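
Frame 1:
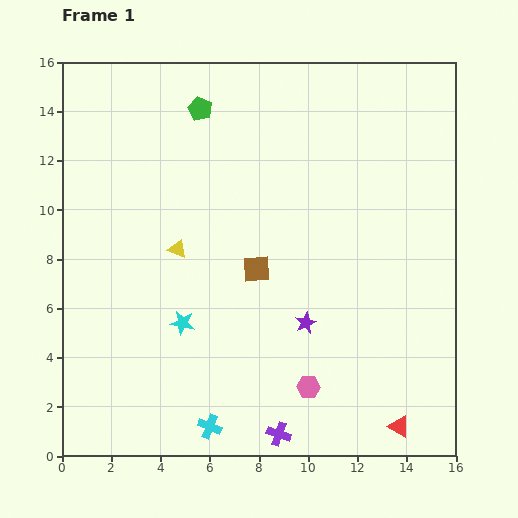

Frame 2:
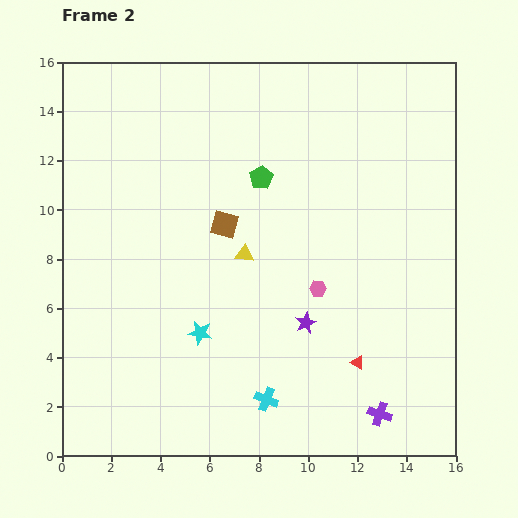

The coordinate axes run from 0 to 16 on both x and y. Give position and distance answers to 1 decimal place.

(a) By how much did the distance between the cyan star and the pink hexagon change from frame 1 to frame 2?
-0.6

Distance in frame 1: 5.7. Distance in frame 2: 5.1.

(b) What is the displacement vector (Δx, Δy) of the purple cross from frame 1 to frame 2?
(4.1, 0.8)

The purple cross was at (8.8, 0.9) in frame 1 and (12.9, 1.7) in frame 2.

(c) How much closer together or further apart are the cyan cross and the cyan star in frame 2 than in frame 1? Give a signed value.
-0.5

Distance in frame 1: 4.3. Distance in frame 2: 3.8.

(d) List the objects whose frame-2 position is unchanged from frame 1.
the purple star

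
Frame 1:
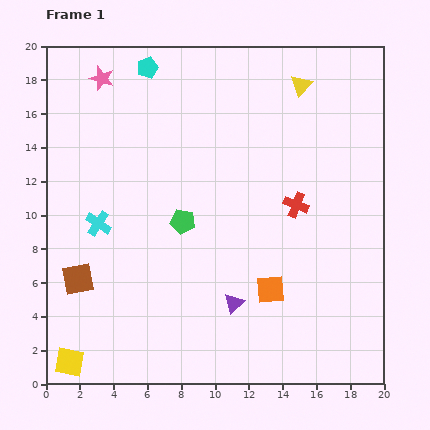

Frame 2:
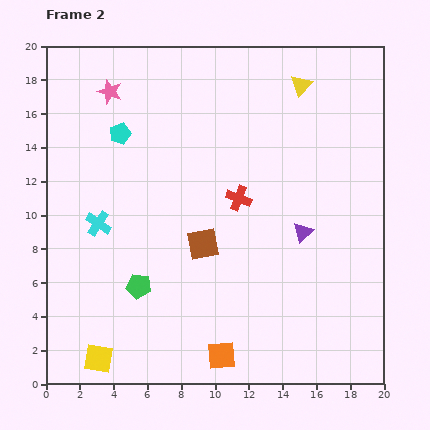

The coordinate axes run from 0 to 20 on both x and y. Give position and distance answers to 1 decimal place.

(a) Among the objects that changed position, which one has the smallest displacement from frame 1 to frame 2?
the pink star

(moved 0.9)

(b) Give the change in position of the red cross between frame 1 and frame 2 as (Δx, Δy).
(-3.4, 0.4)

The red cross was at (14.8, 10.6) in frame 1 and (11.4, 11.0) in frame 2.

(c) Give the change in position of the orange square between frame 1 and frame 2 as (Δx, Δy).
(-2.9, -3.9)

The orange square was at (13.3, 5.6) in frame 1 and (10.4, 1.7) in frame 2.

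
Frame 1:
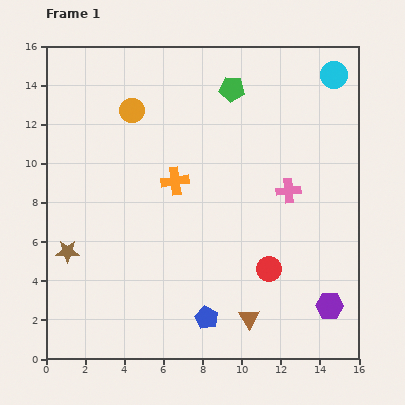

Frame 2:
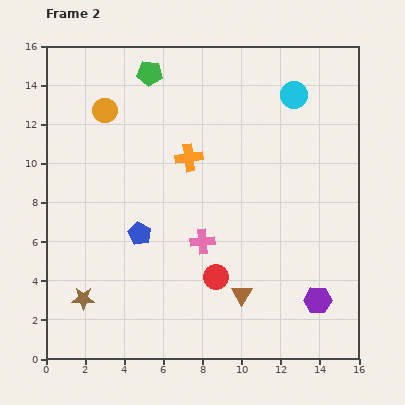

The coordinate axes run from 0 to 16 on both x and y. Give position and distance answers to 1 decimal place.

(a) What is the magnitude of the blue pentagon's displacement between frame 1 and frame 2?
5.5

The blue pentagon moved from (8.2, 2.1) to (4.8, 6.4), a distance of √(3.4² + 4.3²) ≈ 5.5.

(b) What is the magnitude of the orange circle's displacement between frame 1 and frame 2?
1.4

The orange circle moved from (4.4, 12.7) to (3.0, 12.7), a distance of √(1.4² + 0.0²) ≈ 1.4.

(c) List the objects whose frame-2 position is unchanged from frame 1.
none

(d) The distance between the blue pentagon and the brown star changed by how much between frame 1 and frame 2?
-3.5

Distance in frame 1: 7.9. Distance in frame 2: 4.4.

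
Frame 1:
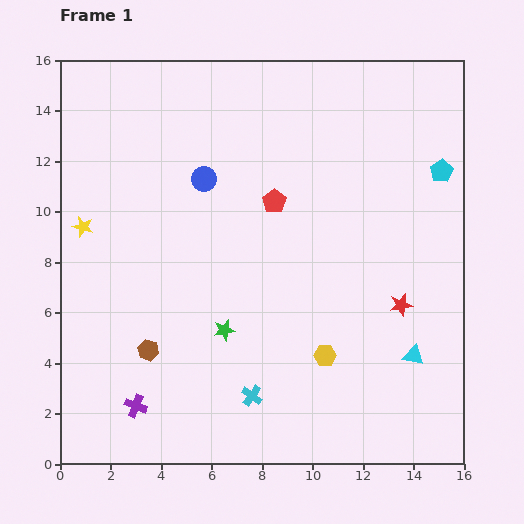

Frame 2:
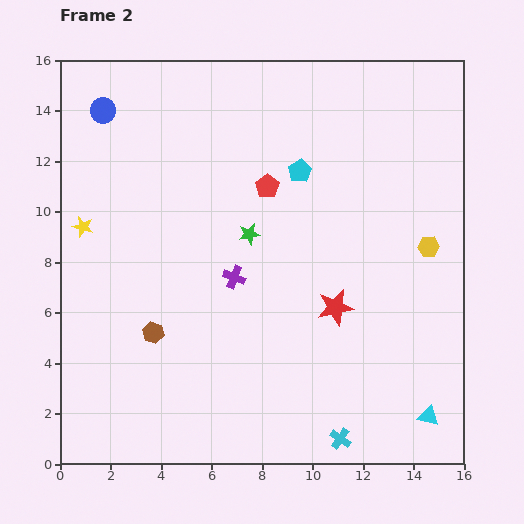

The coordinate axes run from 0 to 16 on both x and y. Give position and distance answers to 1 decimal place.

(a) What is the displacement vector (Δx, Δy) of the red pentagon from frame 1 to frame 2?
(-0.3, 0.6)

The red pentagon was at (8.5, 10.4) in frame 1 and (8.2, 11.0) in frame 2.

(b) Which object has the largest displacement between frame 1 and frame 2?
the purple cross

(moved 6.4; next 5.9)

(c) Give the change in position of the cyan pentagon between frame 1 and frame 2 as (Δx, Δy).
(-5.6, 0.0)

The cyan pentagon was at (15.1, 11.6) in frame 1 and (9.5, 11.6) in frame 2.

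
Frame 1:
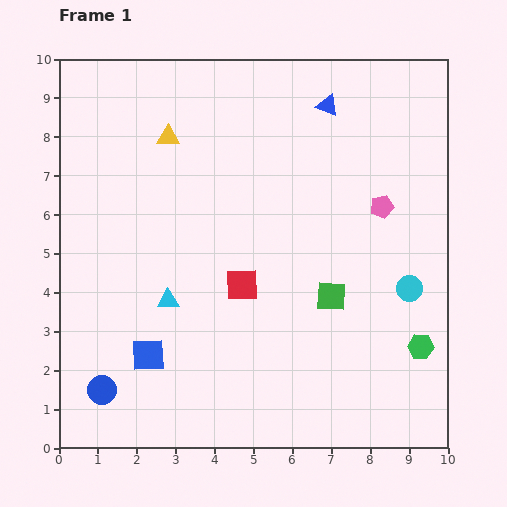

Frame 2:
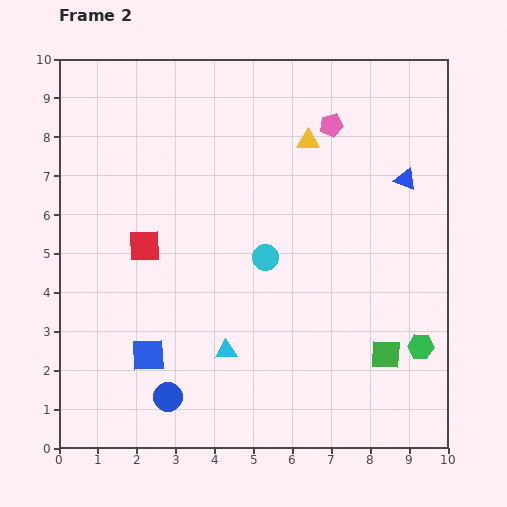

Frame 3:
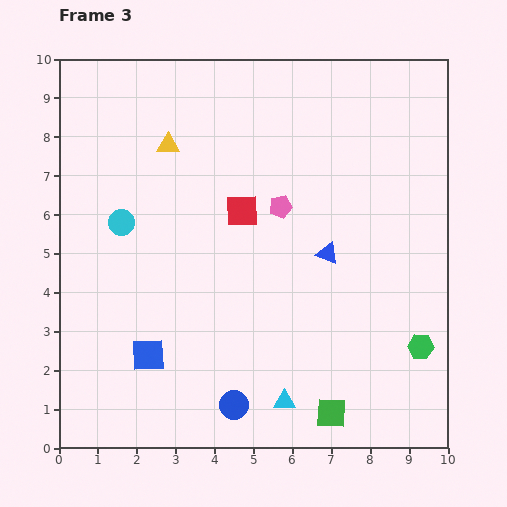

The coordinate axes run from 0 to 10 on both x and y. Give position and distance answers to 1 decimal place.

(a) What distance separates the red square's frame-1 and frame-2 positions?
2.7

The red square moved from (4.7, 4.2) to (2.2, 5.2), a distance of √(2.5² + 1.0²) ≈ 2.7.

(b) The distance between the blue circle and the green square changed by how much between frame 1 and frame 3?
-3.9

Distance in frame 1: 6.4. Distance in frame 3: 2.5.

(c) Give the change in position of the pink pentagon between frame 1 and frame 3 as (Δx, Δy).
(-2.6, 0.0)

The pink pentagon was at (8.3, 6.2) in frame 1 and (5.7, 6.2) in frame 3.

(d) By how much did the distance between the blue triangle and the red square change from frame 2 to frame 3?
-4.4

Distance in frame 2: 6.9. Distance in frame 3: 2.5.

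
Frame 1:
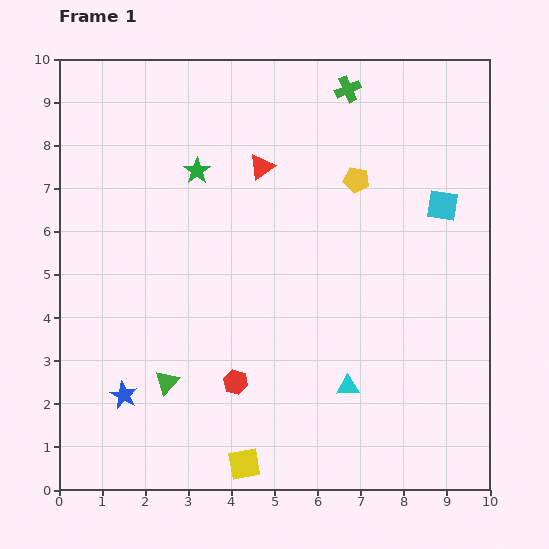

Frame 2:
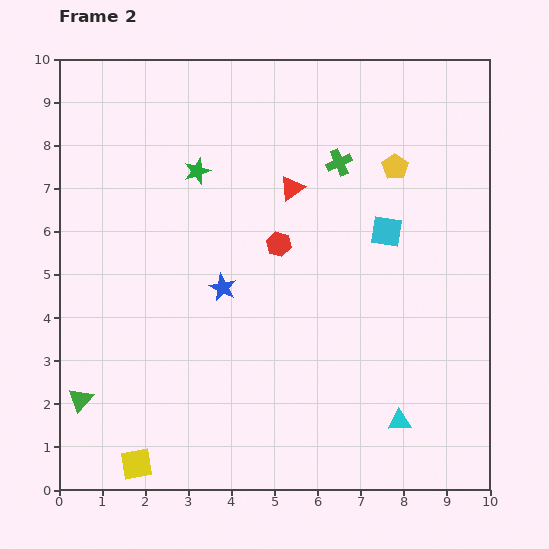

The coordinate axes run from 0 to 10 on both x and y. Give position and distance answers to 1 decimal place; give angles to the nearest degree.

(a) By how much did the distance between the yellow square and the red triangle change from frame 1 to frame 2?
+0.4

Distance in frame 1: 6.9. Distance in frame 2: 7.3.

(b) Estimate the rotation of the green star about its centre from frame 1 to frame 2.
16° clockwise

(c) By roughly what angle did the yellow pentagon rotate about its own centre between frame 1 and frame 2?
24° clockwise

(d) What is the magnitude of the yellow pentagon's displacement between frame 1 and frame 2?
0.9

The yellow pentagon moved from (6.9, 7.2) to (7.8, 7.5), a distance of √(0.9² + 0.3²) ≈ 0.9.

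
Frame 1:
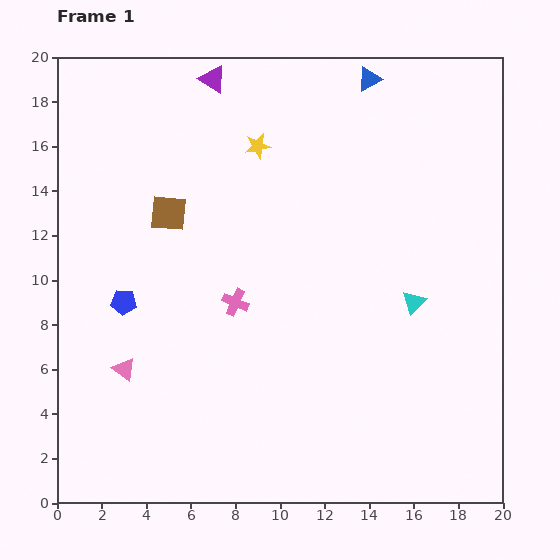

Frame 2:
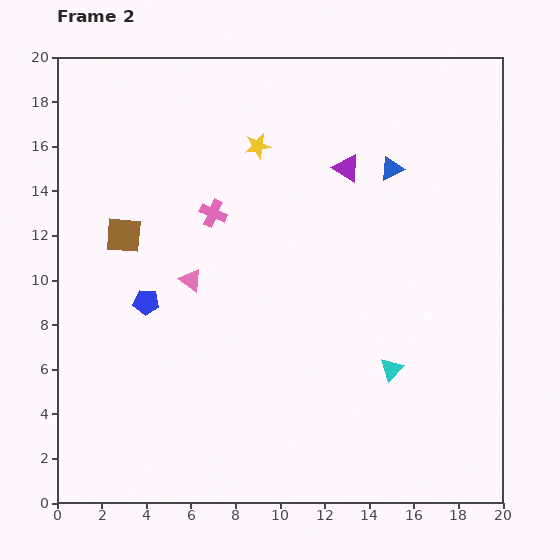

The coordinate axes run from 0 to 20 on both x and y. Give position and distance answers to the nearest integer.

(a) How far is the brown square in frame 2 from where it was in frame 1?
2

The brown square moved from (5, 13) to (3, 12), a distance of √(2² + 1²) ≈ 2.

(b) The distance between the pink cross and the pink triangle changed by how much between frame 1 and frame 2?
-3

Distance in frame 1: 6. Distance in frame 2: 3.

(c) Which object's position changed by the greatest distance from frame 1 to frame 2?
the purple triangle

(moved 7; next 5)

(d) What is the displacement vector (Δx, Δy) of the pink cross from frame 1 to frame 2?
(-1, 4)

The pink cross was at (8, 9) in frame 1 and (7, 13) in frame 2.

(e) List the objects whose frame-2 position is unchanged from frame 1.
the yellow star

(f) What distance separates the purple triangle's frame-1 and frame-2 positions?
7

The purple triangle moved from (7, 19) to (13, 15), a distance of √(6² + 4²) ≈ 7.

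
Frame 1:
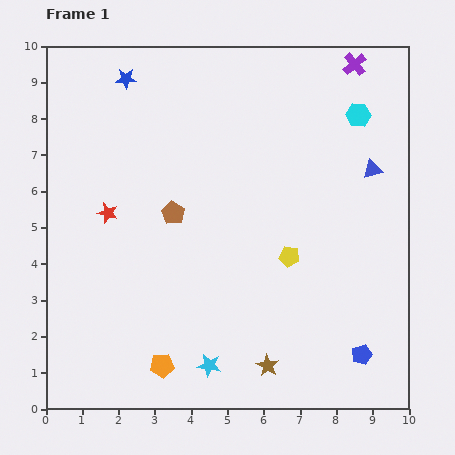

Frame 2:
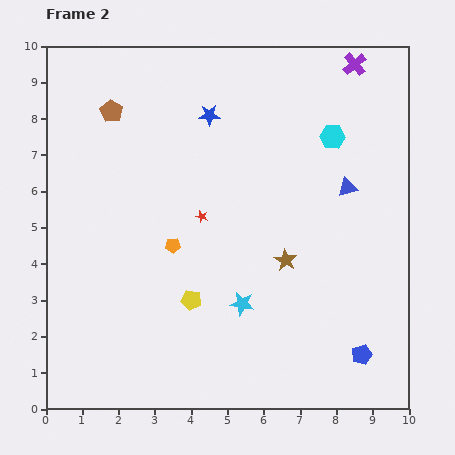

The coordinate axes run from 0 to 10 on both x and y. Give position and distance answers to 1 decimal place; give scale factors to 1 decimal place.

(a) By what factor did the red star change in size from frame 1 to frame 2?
0.6×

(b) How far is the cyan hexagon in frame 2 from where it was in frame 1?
0.9

The cyan hexagon moved from (8.6, 8.1) to (7.9, 7.5), a distance of √(0.7² + 0.6²) ≈ 0.9.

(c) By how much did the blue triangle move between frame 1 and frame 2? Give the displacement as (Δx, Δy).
(-0.7, -0.5)

The blue triangle was at (9.0, 6.6) in frame 1 and (8.3, 6.1) in frame 2.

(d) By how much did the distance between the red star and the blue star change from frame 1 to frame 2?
-0.9

Distance in frame 1: 3.7. Distance in frame 2: 2.8.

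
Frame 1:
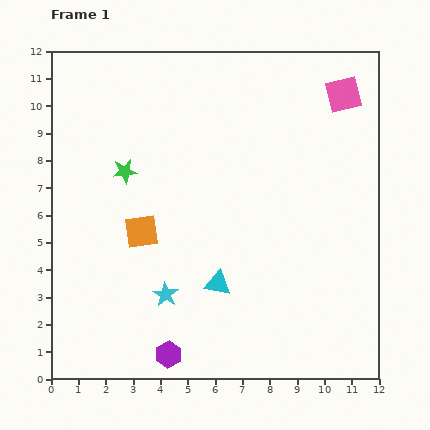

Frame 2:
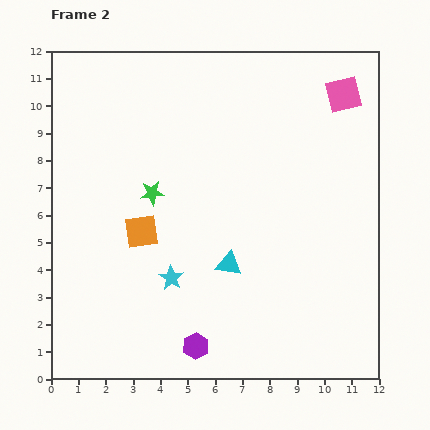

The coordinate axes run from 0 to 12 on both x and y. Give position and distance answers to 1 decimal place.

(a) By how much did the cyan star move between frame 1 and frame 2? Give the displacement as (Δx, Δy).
(0.2, 0.6)

The cyan star was at (4.2, 3.1) in frame 1 and (4.4, 3.7) in frame 2.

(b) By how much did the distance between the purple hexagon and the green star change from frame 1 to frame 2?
-1.1

Distance in frame 1: 6.9. Distance in frame 2: 5.8.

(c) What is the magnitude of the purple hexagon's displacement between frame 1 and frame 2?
1.0

The purple hexagon moved from (4.3, 0.9) to (5.3, 1.2), a distance of √(1.0² + 0.3²) ≈ 1.0.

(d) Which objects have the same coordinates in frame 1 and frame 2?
the orange square, the pink square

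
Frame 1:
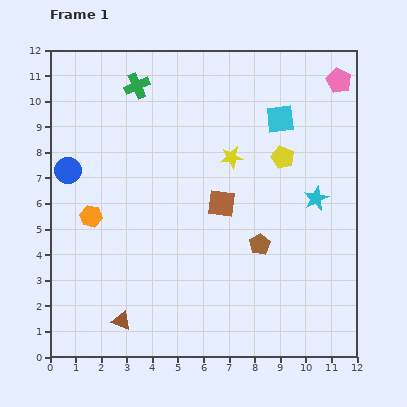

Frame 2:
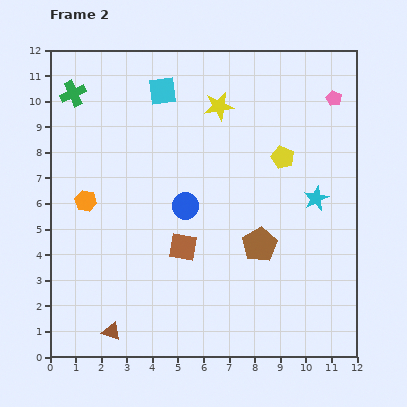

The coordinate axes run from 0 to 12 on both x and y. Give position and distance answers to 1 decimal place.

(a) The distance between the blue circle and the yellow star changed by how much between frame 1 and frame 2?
-2.3

Distance in frame 1: 6.4. Distance in frame 2: 4.1.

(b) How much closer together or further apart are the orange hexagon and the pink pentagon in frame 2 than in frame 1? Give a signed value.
-0.6

Distance in frame 1: 11.1. Distance in frame 2: 10.5.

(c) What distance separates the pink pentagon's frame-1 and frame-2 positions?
0.7

The pink pentagon moved from (11.3, 10.8) to (11.1, 10.1), a distance of √(0.2² + 0.7²) ≈ 0.7.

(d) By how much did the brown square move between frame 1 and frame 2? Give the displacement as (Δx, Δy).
(-1.5, -1.7)

The brown square was at (6.7, 6.0) in frame 1 and (5.2, 4.3) in frame 2.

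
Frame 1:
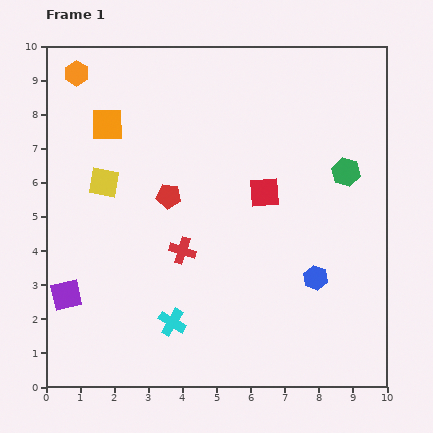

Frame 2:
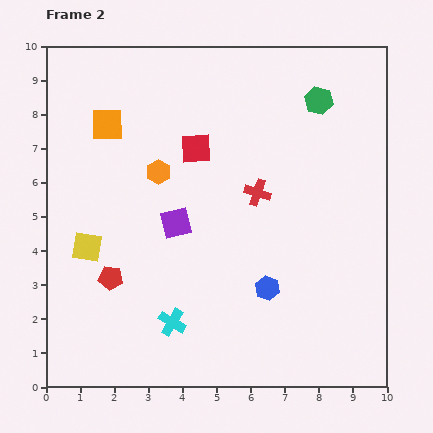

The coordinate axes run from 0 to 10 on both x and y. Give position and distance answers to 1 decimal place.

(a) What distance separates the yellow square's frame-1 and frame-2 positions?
2.0

The yellow square moved from (1.7, 6.0) to (1.2, 4.1), a distance of √(0.5² + 1.9²) ≈ 2.0.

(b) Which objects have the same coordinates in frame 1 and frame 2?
the orange square, the cyan cross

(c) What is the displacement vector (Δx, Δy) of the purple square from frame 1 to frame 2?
(3.2, 2.1)

The purple square was at (0.6, 2.7) in frame 1 and (3.8, 4.8) in frame 2.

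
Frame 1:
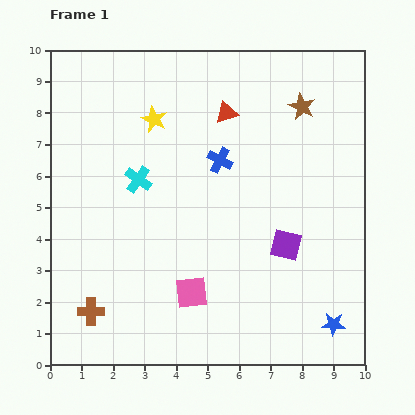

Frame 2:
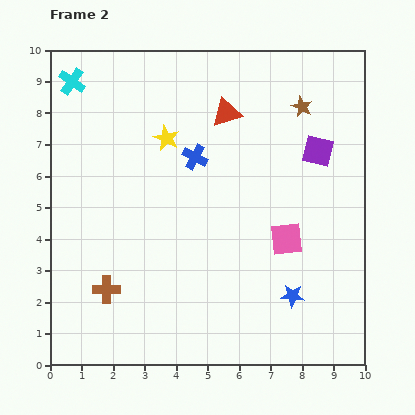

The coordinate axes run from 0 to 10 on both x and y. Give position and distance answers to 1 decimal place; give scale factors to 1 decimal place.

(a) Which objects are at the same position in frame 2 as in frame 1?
the red triangle, the brown star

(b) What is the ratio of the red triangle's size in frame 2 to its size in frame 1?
1.3×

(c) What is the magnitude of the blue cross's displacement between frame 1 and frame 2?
0.8

The blue cross moved from (5.4, 6.5) to (4.6, 6.6), a distance of √(0.8² + 0.1²) ≈ 0.8.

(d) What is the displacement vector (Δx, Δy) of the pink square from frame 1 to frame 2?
(3.0, 1.7)

The pink square was at (4.5, 2.3) in frame 1 and (7.5, 4.0) in frame 2.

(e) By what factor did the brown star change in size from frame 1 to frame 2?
0.8×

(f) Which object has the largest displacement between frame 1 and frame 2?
the cyan cross

(moved 3.7; next 3.4)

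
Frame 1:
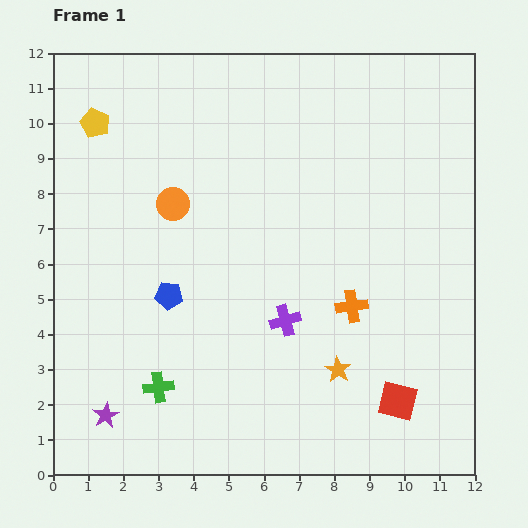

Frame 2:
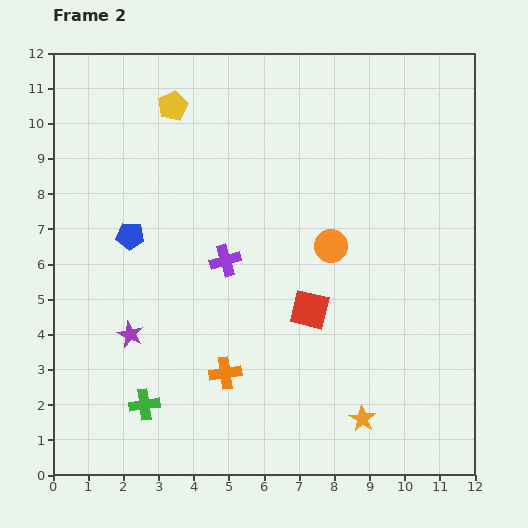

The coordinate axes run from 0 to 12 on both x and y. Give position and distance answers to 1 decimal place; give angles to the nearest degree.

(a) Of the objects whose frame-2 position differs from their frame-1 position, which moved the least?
the green cross

(moved 0.6)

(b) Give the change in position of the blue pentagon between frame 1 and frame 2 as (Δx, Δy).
(-1.1, 1.7)

The blue pentagon was at (3.3, 5.1) in frame 1 and (2.2, 6.8) in frame 2.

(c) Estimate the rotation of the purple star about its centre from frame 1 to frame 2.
19° counter-clockwise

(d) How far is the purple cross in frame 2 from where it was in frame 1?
2.4

The purple cross moved from (6.6, 4.4) to (4.9, 6.1), a distance of √(1.7² + 1.7²) ≈ 2.4.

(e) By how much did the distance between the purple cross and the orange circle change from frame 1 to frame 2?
-1.6

Distance in frame 1: 4.6. Distance in frame 2: 3.0.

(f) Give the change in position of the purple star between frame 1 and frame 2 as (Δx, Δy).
(0.7, 2.3)

The purple star was at (1.5, 1.7) in frame 1 and (2.2, 4.0) in frame 2.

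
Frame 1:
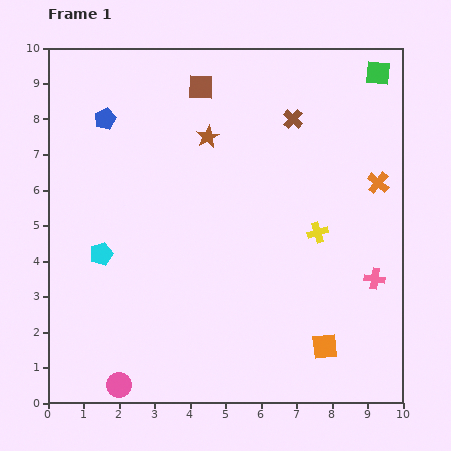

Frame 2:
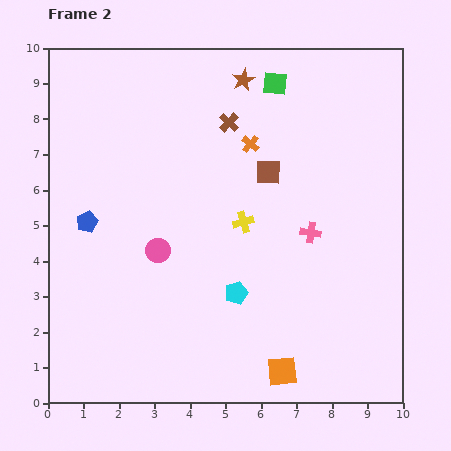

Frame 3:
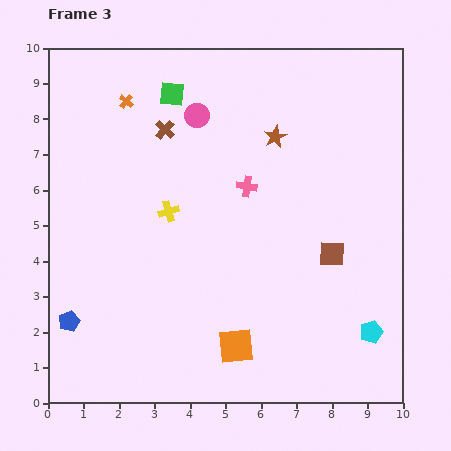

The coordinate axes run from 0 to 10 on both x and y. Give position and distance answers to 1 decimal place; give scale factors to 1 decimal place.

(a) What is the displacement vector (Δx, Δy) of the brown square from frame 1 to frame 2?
(1.9, -2.4)

The brown square was at (4.3, 8.9) in frame 1 and (6.2, 6.5) in frame 2.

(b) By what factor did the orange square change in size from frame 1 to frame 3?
1.4×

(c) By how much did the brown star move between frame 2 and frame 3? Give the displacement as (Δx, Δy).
(0.9, -1.6)

The brown star was at (5.5, 9.1) in frame 2 and (6.4, 7.5) in frame 3.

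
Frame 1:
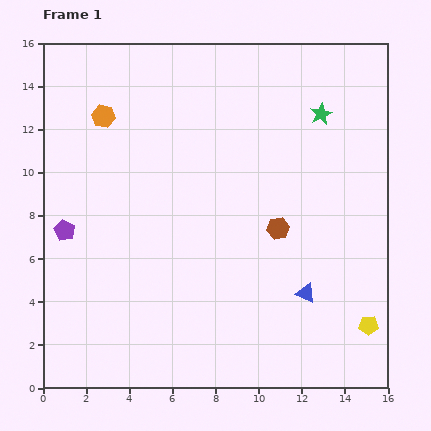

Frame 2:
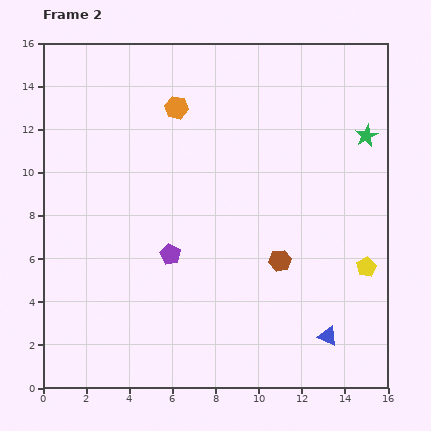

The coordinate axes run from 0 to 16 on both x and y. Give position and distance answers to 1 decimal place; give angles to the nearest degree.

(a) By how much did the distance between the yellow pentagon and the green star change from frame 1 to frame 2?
-3.9

Distance in frame 1: 10.0. Distance in frame 2: 6.1.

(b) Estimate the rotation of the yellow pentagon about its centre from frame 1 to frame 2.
29° counter-clockwise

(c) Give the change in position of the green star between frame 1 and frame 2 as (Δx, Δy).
(2.1, -1.0)

The green star was at (12.9, 12.7) in frame 1 and (15.0, 11.7) in frame 2.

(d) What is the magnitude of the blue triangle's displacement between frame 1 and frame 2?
2.2

The blue triangle moved from (12.2, 4.4) to (13.2, 2.4), a distance of √(1.0² + 2.0²) ≈ 2.2.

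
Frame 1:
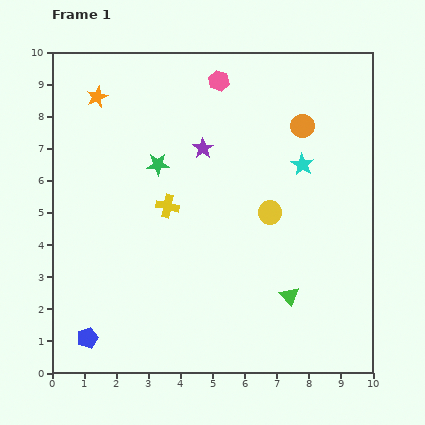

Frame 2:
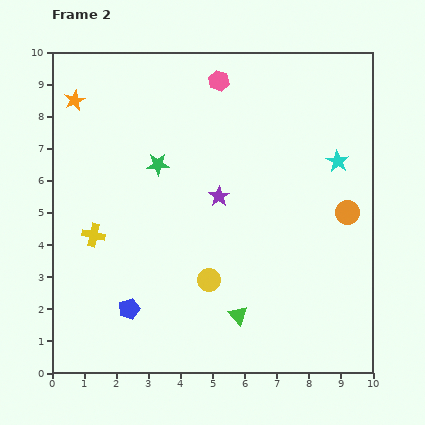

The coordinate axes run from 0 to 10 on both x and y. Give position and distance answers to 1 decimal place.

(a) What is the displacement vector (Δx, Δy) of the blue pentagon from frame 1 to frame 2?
(1.3, 0.9)

The blue pentagon was at (1.1, 1.1) in frame 1 and (2.4, 2.0) in frame 2.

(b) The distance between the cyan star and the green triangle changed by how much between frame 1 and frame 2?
+1.6

Distance in frame 1: 4.1. Distance in frame 2: 5.7.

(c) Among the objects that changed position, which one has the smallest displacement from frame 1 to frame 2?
the orange star

(moved 0.7)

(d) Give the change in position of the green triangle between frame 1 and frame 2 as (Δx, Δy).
(-1.6, -0.6)

The green triangle was at (7.4, 2.4) in frame 1 and (5.8, 1.8) in frame 2.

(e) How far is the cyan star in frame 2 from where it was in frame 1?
1.1

The cyan star moved from (7.8, 6.5) to (8.9, 6.6), a distance of √(1.1² + 0.1²) ≈ 1.1.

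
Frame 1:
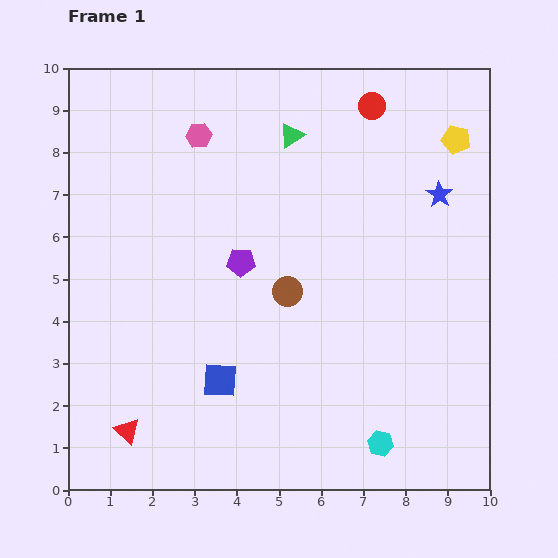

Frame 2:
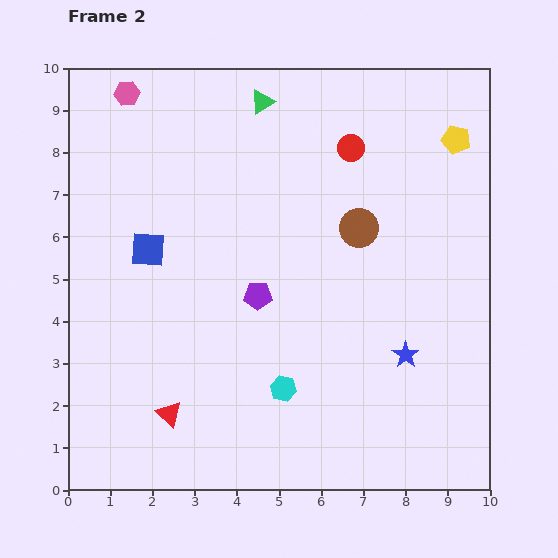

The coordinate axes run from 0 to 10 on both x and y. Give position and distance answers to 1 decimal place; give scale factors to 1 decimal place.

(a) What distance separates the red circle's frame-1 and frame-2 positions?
1.1

The red circle moved from (7.2, 9.1) to (6.7, 8.1), a distance of √(0.5² + 1.0²) ≈ 1.1.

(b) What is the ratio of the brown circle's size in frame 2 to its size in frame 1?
1.3×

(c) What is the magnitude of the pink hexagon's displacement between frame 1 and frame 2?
2.0

The pink hexagon moved from (3.1, 8.4) to (1.4, 9.4), a distance of √(1.7² + 1.0²) ≈ 2.0.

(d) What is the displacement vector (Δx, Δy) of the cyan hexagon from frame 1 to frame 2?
(-2.3, 1.3)

The cyan hexagon was at (7.4, 1.1) in frame 1 and (5.1, 2.4) in frame 2.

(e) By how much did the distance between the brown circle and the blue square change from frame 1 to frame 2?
+2.4

Distance in frame 1: 2.6. Distance in frame 2: 5.0.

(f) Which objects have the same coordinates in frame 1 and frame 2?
the yellow pentagon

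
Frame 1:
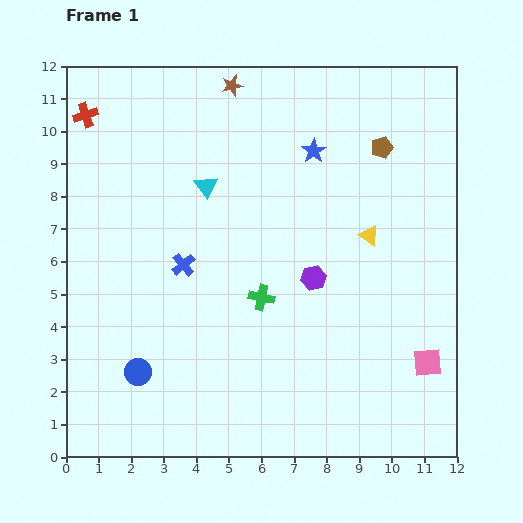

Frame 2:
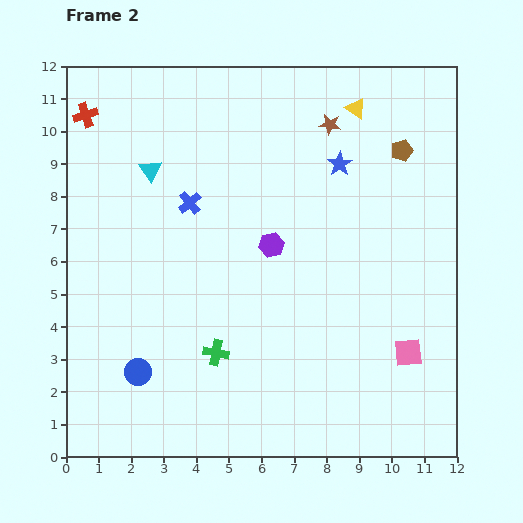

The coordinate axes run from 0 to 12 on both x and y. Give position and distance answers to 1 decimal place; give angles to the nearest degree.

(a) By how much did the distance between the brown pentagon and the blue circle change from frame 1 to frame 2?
+0.4

Distance in frame 1: 10.2. Distance in frame 2: 10.6.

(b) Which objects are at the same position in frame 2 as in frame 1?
the red cross, the blue circle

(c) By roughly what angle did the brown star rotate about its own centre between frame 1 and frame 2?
25° clockwise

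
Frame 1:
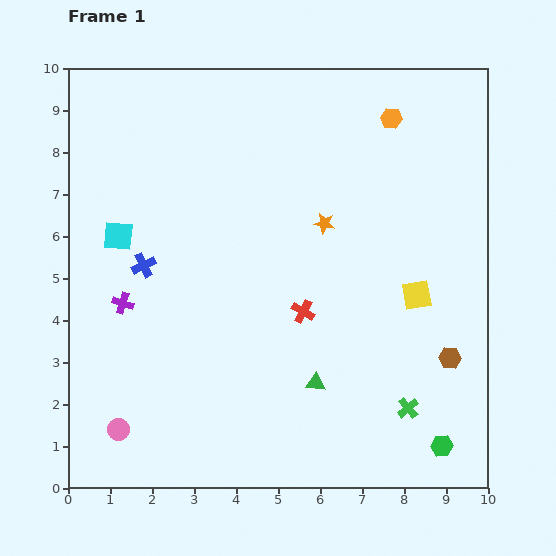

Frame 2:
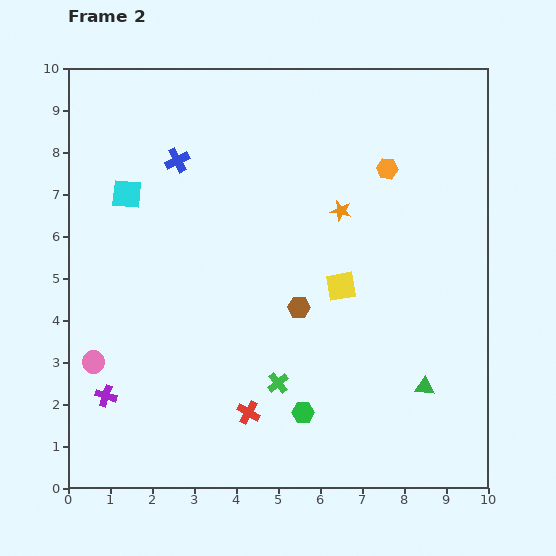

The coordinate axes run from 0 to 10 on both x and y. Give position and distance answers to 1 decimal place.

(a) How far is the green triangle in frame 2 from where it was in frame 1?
2.6

The green triangle moved from (5.9, 2.5) to (8.5, 2.4), a distance of √(2.6² + 0.1²) ≈ 2.6.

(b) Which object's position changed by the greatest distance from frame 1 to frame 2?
the brown hexagon

(moved 3.8; next 3.4)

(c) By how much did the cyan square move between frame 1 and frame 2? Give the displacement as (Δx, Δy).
(0.2, 1.0)

The cyan square was at (1.2, 6.0) in frame 1 and (1.4, 7.0) in frame 2.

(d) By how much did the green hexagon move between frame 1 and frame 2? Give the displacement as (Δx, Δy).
(-3.3, 0.8)

The green hexagon was at (8.9, 1.0) in frame 1 and (5.6, 1.8) in frame 2.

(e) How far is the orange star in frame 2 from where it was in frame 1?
0.5

The orange star moved from (6.1, 6.3) to (6.5, 6.6), a distance of √(0.4² + 0.3²) ≈ 0.5.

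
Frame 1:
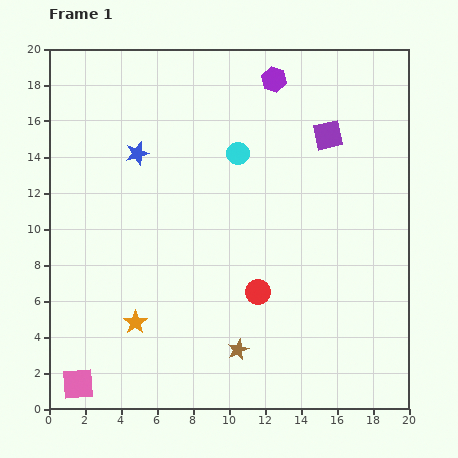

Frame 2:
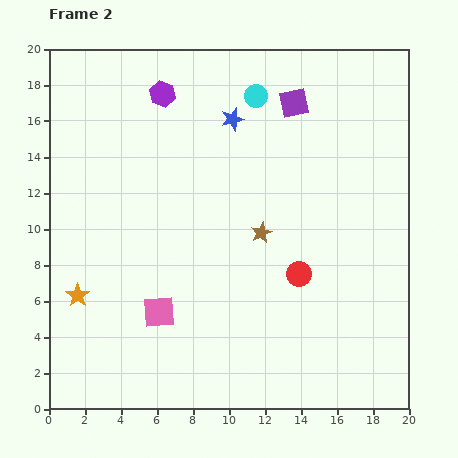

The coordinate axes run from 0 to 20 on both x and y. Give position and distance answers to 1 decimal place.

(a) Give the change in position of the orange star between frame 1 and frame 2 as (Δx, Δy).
(-3.2, 1.5)

The orange star was at (4.8, 4.8) in frame 1 and (1.6, 6.3) in frame 2.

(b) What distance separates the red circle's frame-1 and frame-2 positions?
2.5

The red circle moved from (11.6, 6.5) to (13.9, 7.5), a distance of √(2.3² + 1.0²) ≈ 2.5.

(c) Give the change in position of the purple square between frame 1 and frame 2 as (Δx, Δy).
(-1.9, 1.8)

The purple square was at (15.5, 15.2) in frame 1 and (13.6, 17.0) in frame 2.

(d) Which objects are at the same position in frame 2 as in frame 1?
none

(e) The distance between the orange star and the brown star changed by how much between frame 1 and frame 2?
+4.9

Distance in frame 1: 5.9. Distance in frame 2: 10.8.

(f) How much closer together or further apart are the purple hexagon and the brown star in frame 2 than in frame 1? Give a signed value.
-5.6

Distance in frame 1: 15.1. Distance in frame 2: 9.5.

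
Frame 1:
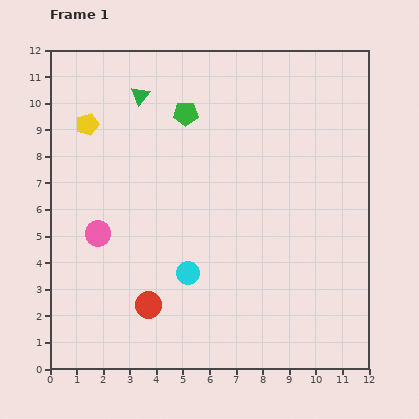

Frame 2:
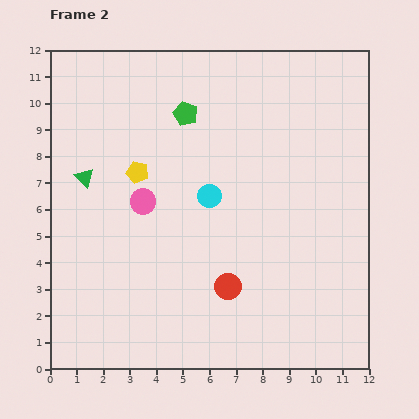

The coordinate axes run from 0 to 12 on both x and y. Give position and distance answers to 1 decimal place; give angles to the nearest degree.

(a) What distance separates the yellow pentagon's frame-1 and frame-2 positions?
2.6

The yellow pentagon moved from (1.4, 9.2) to (3.3, 7.4), a distance of √(1.9² + 1.8²) ≈ 2.6.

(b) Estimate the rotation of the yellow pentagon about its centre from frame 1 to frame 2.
30° clockwise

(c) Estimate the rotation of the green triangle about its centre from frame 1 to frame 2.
24° counter-clockwise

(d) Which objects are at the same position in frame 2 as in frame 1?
the green pentagon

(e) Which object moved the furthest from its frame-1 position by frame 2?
the green triangle

(moved 3.7; next 3.1)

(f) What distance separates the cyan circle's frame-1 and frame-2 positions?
3.0

The cyan circle moved from (5.2, 3.6) to (6.0, 6.5), a distance of √(0.8² + 2.9²) ≈ 3.0.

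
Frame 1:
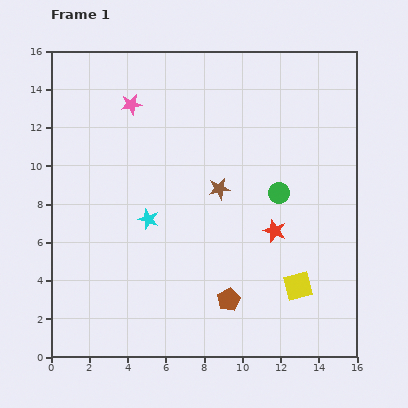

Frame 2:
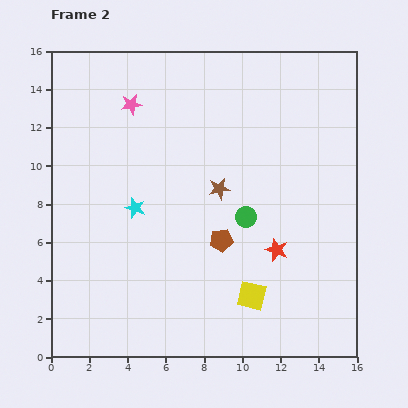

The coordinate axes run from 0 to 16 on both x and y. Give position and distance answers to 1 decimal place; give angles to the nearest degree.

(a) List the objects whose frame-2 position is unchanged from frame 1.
the brown star, the pink star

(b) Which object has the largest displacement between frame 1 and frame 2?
the brown pentagon

(moved 3.1; next 2.5)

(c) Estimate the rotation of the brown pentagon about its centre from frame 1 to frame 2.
22° clockwise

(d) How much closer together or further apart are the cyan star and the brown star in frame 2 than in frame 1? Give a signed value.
+0.5

Distance in frame 1: 4.0. Distance in frame 2: 4.5.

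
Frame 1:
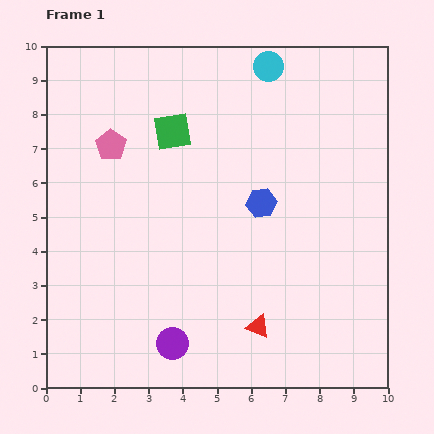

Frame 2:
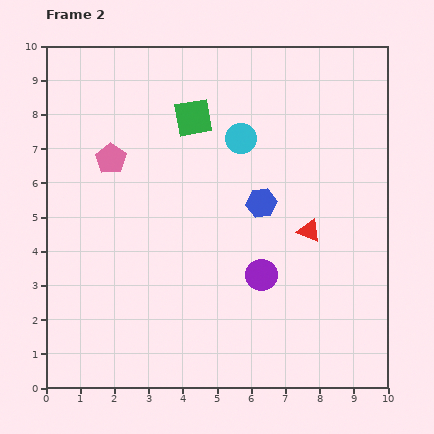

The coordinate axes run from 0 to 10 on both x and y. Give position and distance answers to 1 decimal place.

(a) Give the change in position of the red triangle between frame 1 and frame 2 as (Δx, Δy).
(1.5, 2.8)

The red triangle was at (6.2, 1.8) in frame 1 and (7.7, 4.6) in frame 2.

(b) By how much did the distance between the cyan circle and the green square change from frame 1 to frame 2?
-1.9

Distance in frame 1: 3.4. Distance in frame 2: 1.5.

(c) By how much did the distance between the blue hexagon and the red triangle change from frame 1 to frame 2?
-2.0

Distance in frame 1: 3.6. Distance in frame 2: 1.6.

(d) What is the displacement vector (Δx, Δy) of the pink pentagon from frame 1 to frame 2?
(0.0, -0.4)

The pink pentagon was at (1.9, 7.1) in frame 1 and (1.9, 6.7) in frame 2.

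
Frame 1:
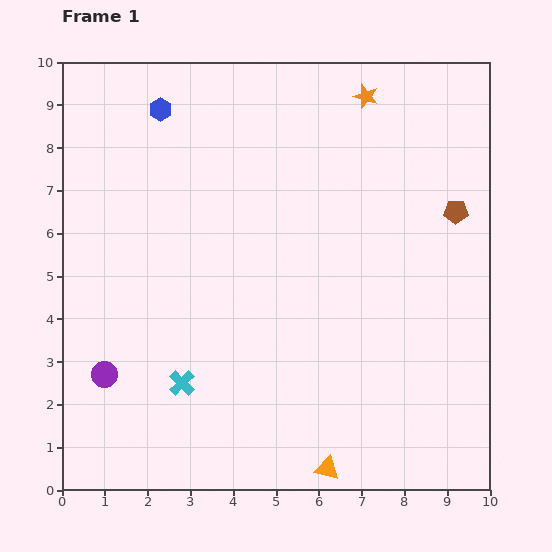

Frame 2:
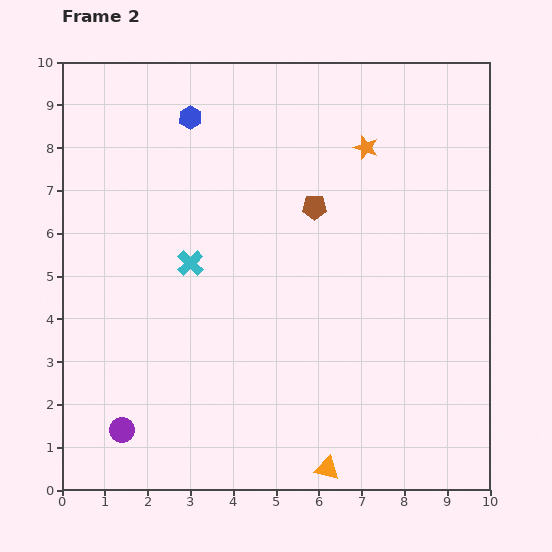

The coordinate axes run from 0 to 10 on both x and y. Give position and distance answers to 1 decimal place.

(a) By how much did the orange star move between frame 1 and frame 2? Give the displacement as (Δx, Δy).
(0.0, -1.2)

The orange star was at (7.1, 9.2) in frame 1 and (7.1, 8.0) in frame 2.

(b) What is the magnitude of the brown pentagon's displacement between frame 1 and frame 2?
3.3

The brown pentagon moved from (9.2, 6.5) to (5.9, 6.6), a distance of √(3.3² + 0.1²) ≈ 3.3.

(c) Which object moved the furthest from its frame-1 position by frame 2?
the brown pentagon

(moved 3.3; next 2.8)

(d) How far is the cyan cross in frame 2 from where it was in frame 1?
2.8

The cyan cross moved from (2.8, 2.5) to (3.0, 5.3), a distance of √(0.2² + 2.8²) ≈ 2.8.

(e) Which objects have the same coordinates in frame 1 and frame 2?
the orange triangle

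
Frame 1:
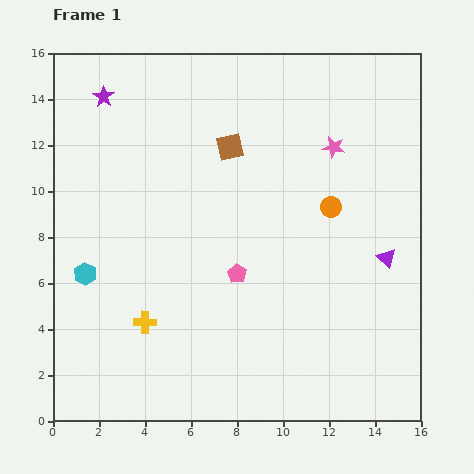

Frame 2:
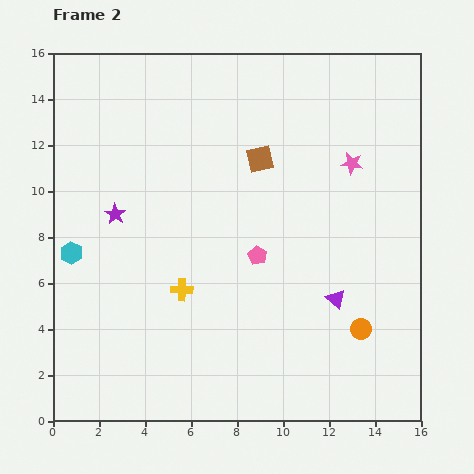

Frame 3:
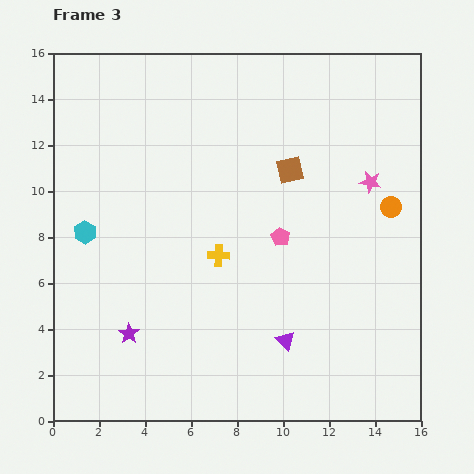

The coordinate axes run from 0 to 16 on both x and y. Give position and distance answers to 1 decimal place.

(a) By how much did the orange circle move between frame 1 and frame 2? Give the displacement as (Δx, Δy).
(1.3, -5.3)

The orange circle was at (12.1, 9.3) in frame 1 and (13.4, 4.0) in frame 2.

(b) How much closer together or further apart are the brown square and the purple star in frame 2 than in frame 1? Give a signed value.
+0.8

Distance in frame 1: 5.9. Distance in frame 2: 6.7.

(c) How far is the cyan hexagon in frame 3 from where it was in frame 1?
1.8

The cyan hexagon moved from (1.4, 6.4) to (1.4, 8.2), a distance of √(0.0² + 1.8²) ≈ 1.8.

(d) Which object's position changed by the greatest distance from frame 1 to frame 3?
the purple star

(moved 10.4; next 5.7)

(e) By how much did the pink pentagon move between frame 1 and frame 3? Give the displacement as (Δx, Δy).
(1.9, 1.6)

The pink pentagon was at (8.0, 6.4) in frame 1 and (9.9, 8.0) in frame 3.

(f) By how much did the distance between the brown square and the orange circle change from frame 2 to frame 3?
-3.9

Distance in frame 2: 8.6. Distance in frame 3: 4.7.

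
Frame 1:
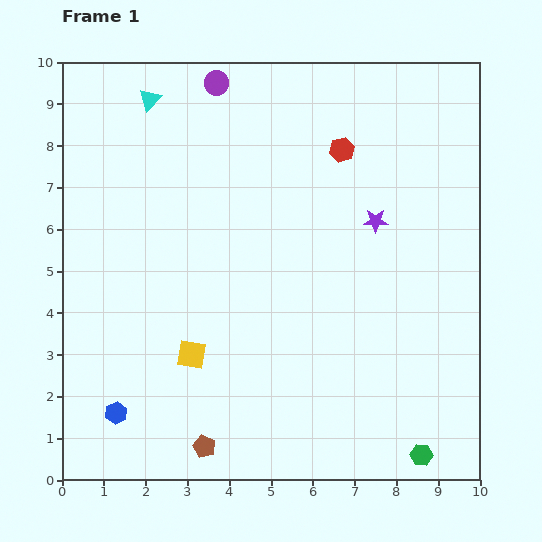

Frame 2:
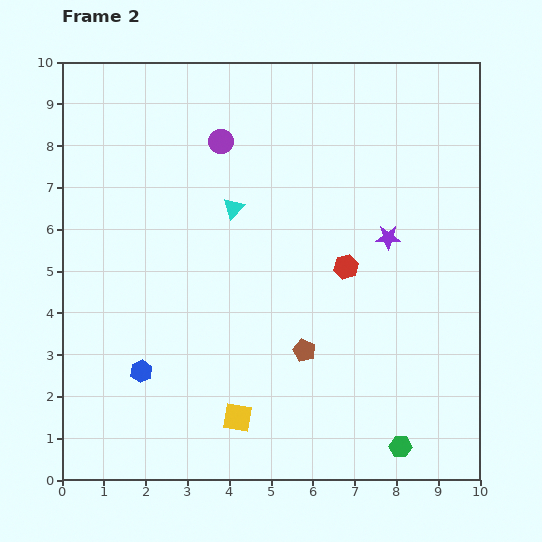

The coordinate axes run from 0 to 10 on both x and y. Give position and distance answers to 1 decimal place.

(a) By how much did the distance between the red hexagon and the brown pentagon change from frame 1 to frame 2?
-5.6

Distance in frame 1: 7.8. Distance in frame 2: 2.2.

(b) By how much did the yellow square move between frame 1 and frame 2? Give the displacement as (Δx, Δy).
(1.1, -1.5)

The yellow square was at (3.1, 3.0) in frame 1 and (4.2, 1.5) in frame 2.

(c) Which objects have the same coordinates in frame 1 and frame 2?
none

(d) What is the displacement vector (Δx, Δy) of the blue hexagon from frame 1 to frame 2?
(0.6, 1.0)

The blue hexagon was at (1.3, 1.6) in frame 1 and (1.9, 2.6) in frame 2.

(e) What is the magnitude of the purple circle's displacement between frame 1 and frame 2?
1.4

The purple circle moved from (3.7, 9.5) to (3.8, 8.1), a distance of √(0.1² + 1.4²) ≈ 1.4.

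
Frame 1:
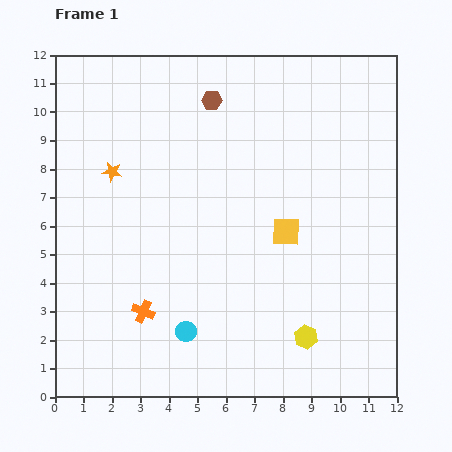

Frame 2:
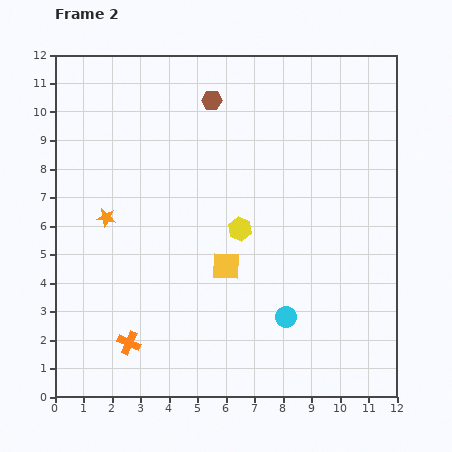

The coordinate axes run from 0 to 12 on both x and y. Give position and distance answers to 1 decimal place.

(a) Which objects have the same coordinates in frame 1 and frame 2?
the brown hexagon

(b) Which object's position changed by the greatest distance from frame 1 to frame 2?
the yellow hexagon

(moved 4.4; next 3.5)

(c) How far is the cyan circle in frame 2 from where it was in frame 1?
3.5

The cyan circle moved from (4.6, 2.3) to (8.1, 2.8), a distance of √(3.5² + 0.5²) ≈ 3.5.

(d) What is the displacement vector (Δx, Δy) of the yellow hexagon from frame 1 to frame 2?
(-2.3, 3.8)

The yellow hexagon was at (8.8, 2.1) in frame 1 and (6.5, 5.9) in frame 2.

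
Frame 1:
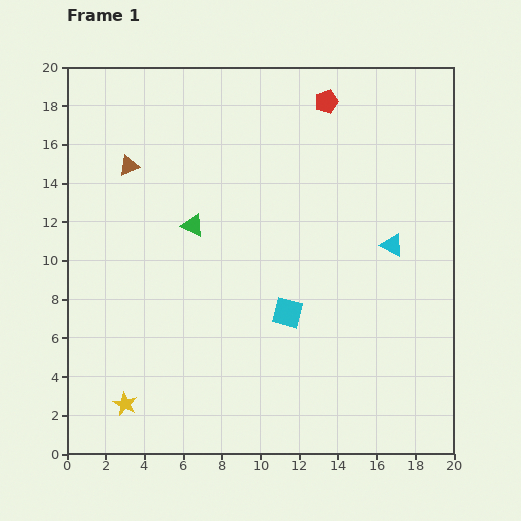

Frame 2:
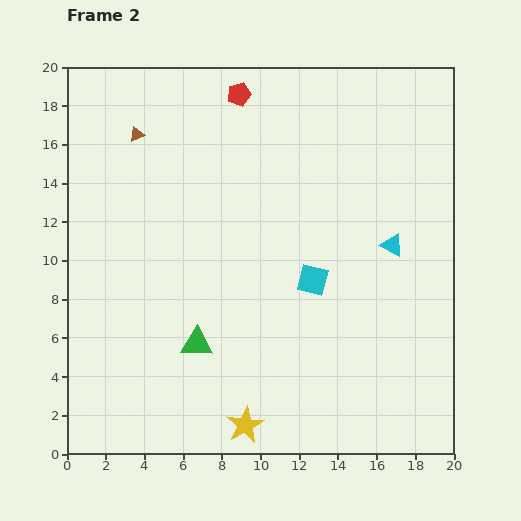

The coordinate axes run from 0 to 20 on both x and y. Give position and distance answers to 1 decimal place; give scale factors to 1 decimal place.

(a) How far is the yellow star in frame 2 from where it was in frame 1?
6.3

The yellow star moved from (3.0, 2.6) to (9.2, 1.5), a distance of √(6.2² + 1.1²) ≈ 6.3.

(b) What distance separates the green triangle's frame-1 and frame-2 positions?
6.1

The green triangle moved from (6.5, 11.8) to (6.7, 5.7), a distance of √(0.2² + 6.1²) ≈ 6.1.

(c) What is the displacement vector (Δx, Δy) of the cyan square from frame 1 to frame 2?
(1.3, 1.7)

The cyan square was at (11.4, 7.3) in frame 1 and (12.7, 9.0) in frame 2.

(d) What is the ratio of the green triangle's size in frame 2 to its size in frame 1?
1.4×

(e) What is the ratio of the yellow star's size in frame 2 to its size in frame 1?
1.6×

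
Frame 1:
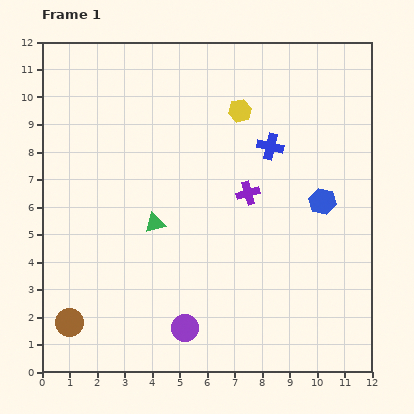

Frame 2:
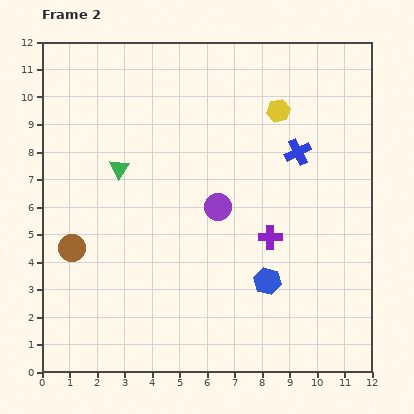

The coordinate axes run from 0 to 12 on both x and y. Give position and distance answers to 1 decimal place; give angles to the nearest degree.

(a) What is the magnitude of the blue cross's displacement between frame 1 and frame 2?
1.0

The blue cross moved from (8.3, 8.2) to (9.3, 8.0), a distance of √(1.0² + 0.2²) ≈ 1.0.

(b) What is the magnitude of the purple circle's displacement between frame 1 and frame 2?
4.6

The purple circle moved from (5.2, 1.6) to (6.4, 6.0), a distance of √(1.2² + 4.4²) ≈ 4.6.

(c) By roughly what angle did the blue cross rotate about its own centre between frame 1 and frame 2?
39° counter-clockwise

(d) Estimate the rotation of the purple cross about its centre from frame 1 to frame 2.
15° clockwise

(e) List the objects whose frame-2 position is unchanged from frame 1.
none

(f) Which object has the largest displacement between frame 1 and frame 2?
the purple circle

(moved 4.6; next 3.5)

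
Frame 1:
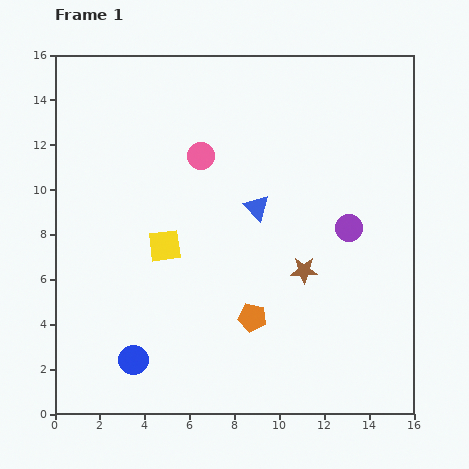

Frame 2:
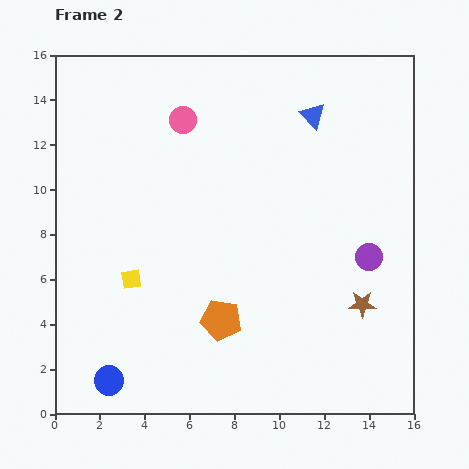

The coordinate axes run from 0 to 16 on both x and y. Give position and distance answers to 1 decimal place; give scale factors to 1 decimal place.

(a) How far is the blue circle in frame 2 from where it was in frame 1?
1.4

The blue circle moved from (3.5, 2.4) to (2.4, 1.5), a distance of √(1.1² + 0.9²) ≈ 1.4.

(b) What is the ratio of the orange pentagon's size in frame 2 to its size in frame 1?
1.4×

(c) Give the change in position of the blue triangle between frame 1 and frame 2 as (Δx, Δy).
(2.5, 4.1)

The blue triangle was at (9.0, 9.2) in frame 1 and (11.5, 13.3) in frame 2.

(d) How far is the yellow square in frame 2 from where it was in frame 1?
2.1

The yellow square moved from (4.9, 7.5) to (3.4, 6.0), a distance of √(1.5² + 1.5²) ≈ 2.1.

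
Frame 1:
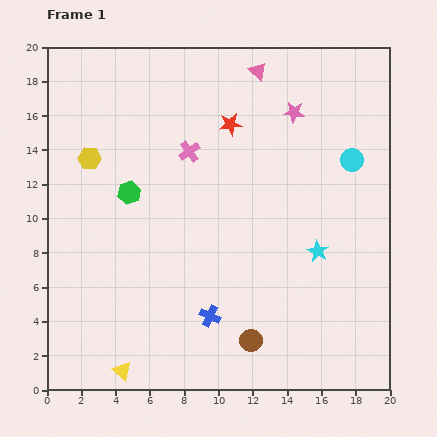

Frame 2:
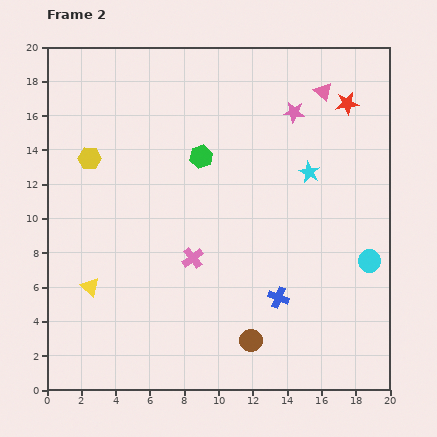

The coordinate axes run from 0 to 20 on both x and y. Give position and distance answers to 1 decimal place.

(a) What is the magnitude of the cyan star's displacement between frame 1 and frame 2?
4.6

The cyan star moved from (15.8, 8.1) to (15.3, 12.7), a distance of √(0.5² + 4.6²) ≈ 4.6.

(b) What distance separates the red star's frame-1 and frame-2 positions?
6.9

The red star moved from (10.7, 15.5) to (17.5, 16.7), a distance of √(6.8² + 1.2²) ≈ 6.9.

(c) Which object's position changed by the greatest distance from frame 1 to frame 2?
the red star

(moved 6.9; next 6.2)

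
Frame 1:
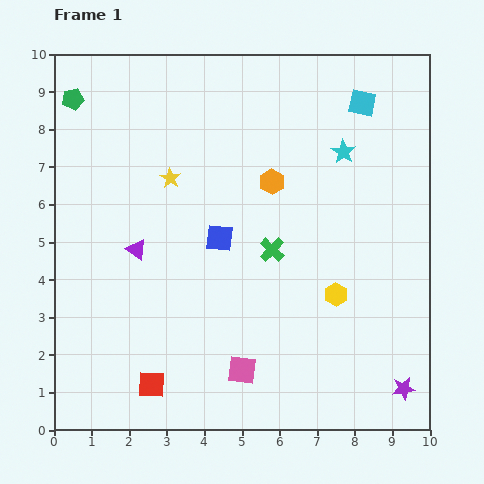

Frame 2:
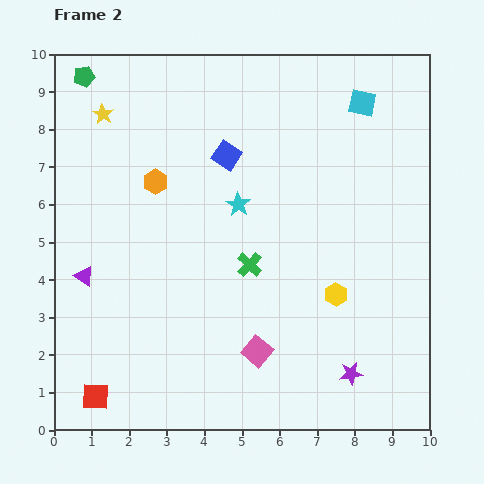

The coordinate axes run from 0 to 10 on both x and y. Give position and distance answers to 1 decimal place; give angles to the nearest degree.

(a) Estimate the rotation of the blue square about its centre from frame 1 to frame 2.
28° clockwise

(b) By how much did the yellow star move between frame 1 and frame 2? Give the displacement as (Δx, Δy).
(-1.8, 1.7)

The yellow star was at (3.1, 6.7) in frame 1 and (1.3, 8.4) in frame 2.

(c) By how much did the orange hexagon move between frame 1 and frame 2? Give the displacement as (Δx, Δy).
(-3.1, 0.0)

The orange hexagon was at (5.8, 6.6) in frame 1 and (2.7, 6.6) in frame 2.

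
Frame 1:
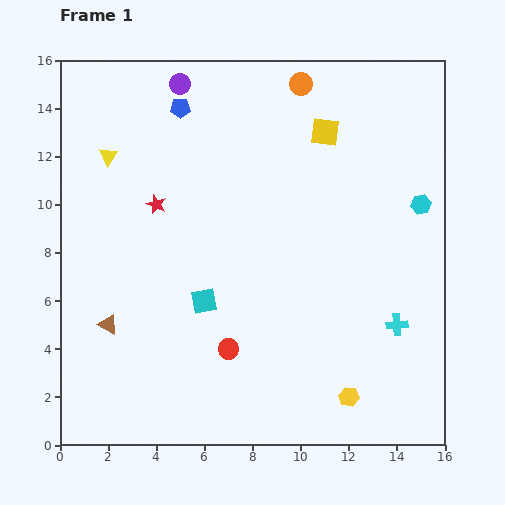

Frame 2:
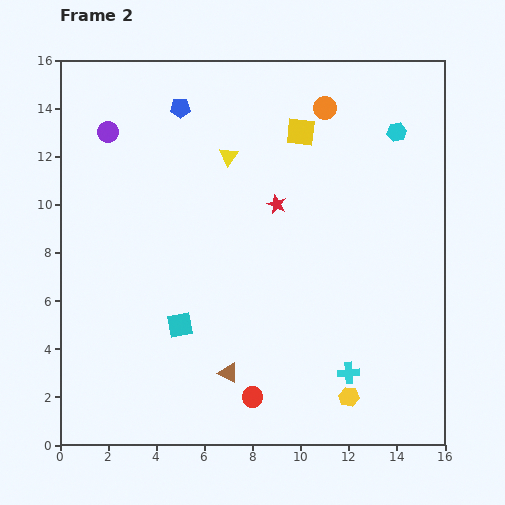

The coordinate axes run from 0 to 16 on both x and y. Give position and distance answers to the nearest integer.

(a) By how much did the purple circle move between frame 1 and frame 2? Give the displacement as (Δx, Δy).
(-3, -2)

The purple circle was at (5, 15) in frame 1 and (2, 13) in frame 2.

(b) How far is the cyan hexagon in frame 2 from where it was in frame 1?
3

The cyan hexagon moved from (15, 10) to (14, 13), a distance of √(1² + 3²) ≈ 3.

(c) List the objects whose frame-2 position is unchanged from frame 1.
the yellow hexagon, the blue pentagon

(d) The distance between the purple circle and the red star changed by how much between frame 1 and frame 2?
+3

Distance in frame 1: 5. Distance in frame 2: 8.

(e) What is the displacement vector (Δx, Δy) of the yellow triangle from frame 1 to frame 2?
(5, 0)

The yellow triangle was at (2, 12) in frame 1 and (7, 12) in frame 2.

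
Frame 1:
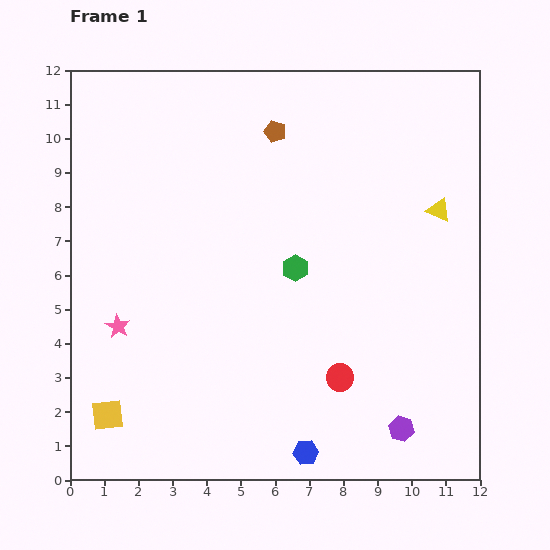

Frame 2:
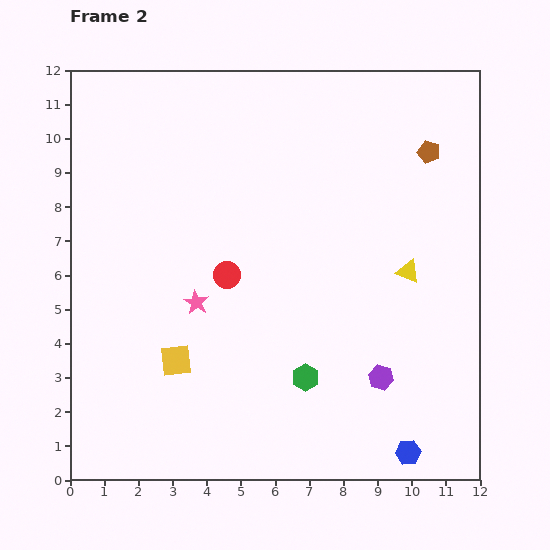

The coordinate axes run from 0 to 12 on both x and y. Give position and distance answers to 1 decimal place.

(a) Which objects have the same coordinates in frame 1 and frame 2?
none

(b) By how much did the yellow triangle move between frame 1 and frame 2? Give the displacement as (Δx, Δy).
(-0.9, -1.8)

The yellow triangle was at (10.8, 7.9) in frame 1 and (9.9, 6.1) in frame 2.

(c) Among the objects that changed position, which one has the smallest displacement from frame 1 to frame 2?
the purple hexagon

(moved 1.6)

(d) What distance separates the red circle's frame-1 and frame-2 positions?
4.5

The red circle moved from (7.9, 3.0) to (4.6, 6.0), a distance of √(3.3² + 3.0²) ≈ 4.5.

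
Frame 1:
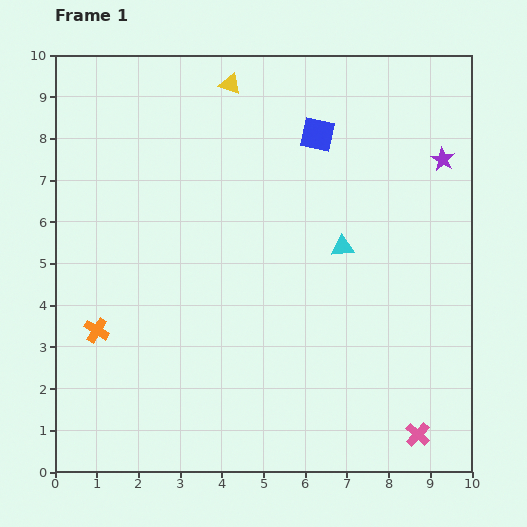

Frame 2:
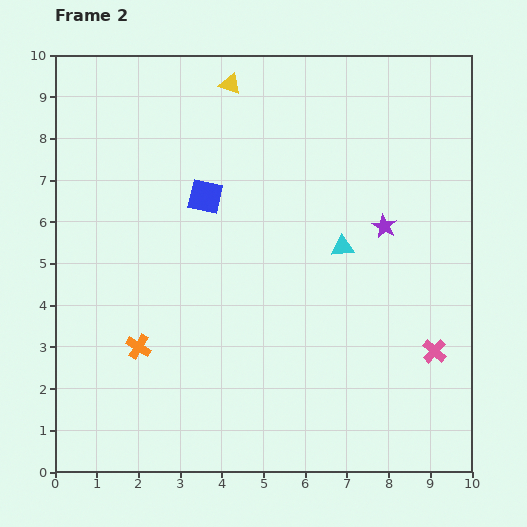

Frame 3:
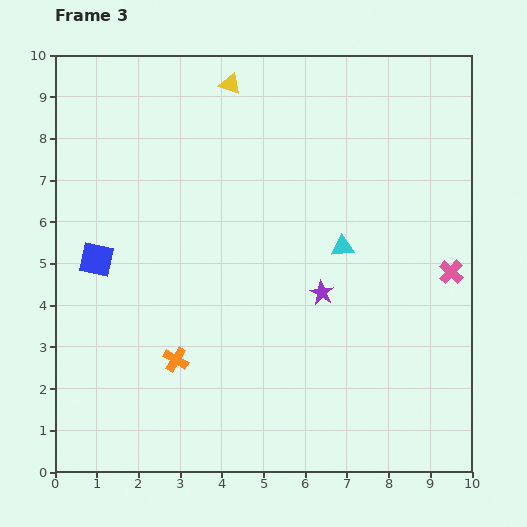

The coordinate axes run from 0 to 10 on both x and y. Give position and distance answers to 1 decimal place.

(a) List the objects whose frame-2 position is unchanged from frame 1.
the yellow triangle, the cyan triangle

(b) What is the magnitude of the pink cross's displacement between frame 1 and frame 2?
2.0

The pink cross moved from (8.7, 0.9) to (9.1, 2.9), a distance of √(0.4² + 2.0²) ≈ 2.0.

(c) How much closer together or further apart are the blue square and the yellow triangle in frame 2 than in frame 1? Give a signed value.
+0.4

Distance in frame 1: 2.4. Distance in frame 2: 2.8.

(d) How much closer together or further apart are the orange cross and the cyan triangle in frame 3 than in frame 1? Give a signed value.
-1.4

Distance in frame 1: 6.2. Distance in frame 3: 4.8.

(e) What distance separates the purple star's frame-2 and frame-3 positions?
2.2

The purple star moved from (7.9, 5.9) to (6.4, 4.3), a distance of √(1.5² + 1.6²) ≈ 2.2.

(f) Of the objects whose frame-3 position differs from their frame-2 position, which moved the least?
the orange cross

(moved 0.9)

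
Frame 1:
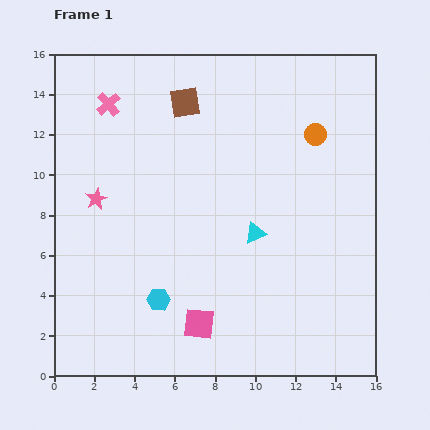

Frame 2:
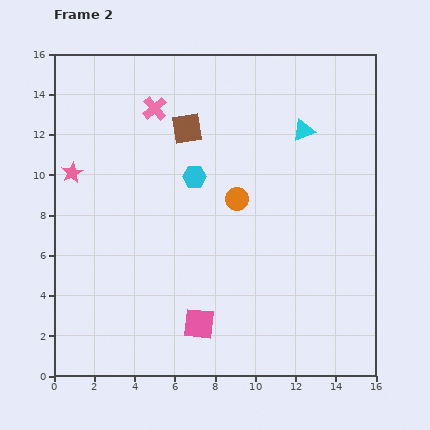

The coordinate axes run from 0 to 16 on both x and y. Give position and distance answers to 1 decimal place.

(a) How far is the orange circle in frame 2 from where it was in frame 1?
5.0

The orange circle moved from (13.0, 12.0) to (9.1, 8.8), a distance of √(3.9² + 3.2²) ≈ 5.0.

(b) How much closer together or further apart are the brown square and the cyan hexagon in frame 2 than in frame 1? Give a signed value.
-7.5

Distance in frame 1: 9.9. Distance in frame 2: 2.4.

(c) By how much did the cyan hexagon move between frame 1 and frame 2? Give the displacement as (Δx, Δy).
(1.8, 6.1)

The cyan hexagon was at (5.2, 3.8) in frame 1 and (7.0, 9.9) in frame 2.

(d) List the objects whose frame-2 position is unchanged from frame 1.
the pink square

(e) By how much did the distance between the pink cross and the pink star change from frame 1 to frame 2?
+0.5

Distance in frame 1: 4.7. Distance in frame 2: 5.2.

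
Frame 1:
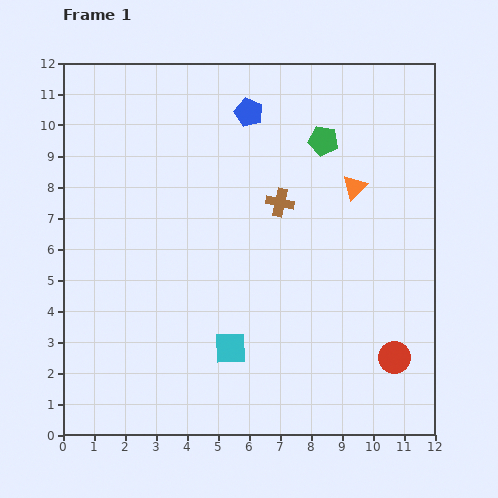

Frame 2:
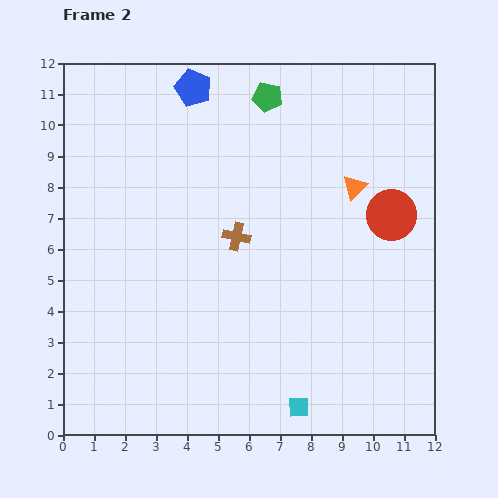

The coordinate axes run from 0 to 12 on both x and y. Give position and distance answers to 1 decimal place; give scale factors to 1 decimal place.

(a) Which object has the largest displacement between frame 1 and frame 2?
the red circle

(moved 4.6; next 2.9)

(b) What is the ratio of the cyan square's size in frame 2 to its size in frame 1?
0.6×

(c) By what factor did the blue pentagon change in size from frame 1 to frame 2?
1.3×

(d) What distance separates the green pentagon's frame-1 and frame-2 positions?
2.3

The green pentagon moved from (8.4, 9.5) to (6.6, 10.9), a distance of √(1.8² + 1.4²) ≈ 2.3.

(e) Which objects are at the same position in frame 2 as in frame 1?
the orange triangle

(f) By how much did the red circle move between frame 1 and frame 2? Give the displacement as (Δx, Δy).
(-0.1, 4.6)

The red circle was at (10.7, 2.5) in frame 1 and (10.6, 7.1) in frame 2.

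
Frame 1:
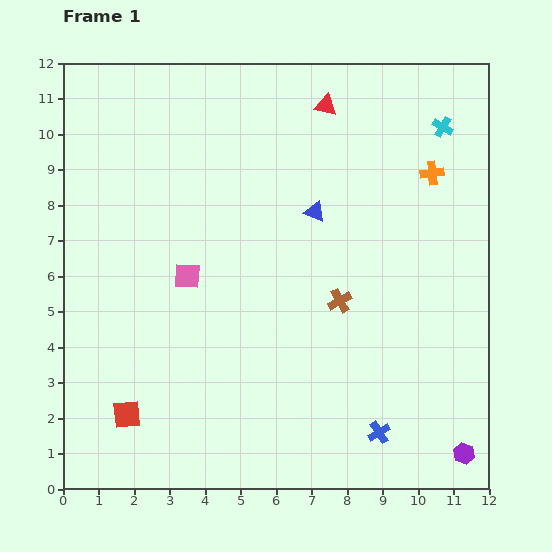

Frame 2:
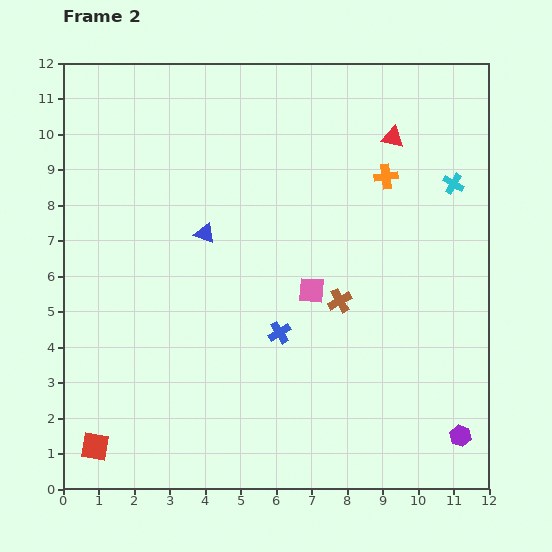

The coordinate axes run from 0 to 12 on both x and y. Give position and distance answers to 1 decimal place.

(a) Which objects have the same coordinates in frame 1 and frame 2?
the brown cross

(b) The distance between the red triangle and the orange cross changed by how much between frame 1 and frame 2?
-2.5

Distance in frame 1: 3.6. Distance in frame 2: 1.1.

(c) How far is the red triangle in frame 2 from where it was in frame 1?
2.1

The red triangle moved from (7.4, 10.8) to (9.3, 9.9), a distance of √(1.9² + 0.9²) ≈ 2.1.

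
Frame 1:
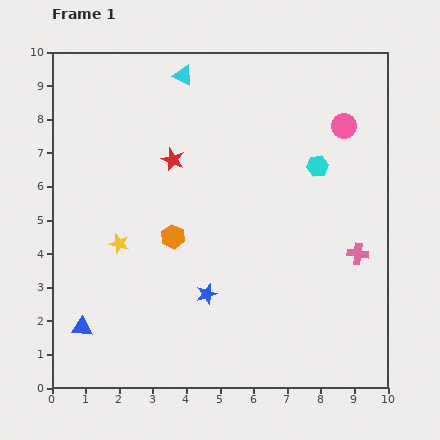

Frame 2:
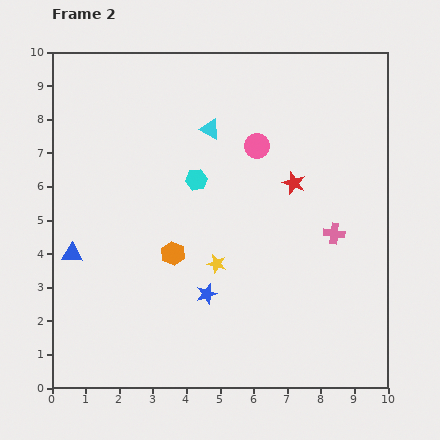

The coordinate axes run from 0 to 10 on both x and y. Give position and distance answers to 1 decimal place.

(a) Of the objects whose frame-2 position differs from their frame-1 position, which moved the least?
the orange hexagon

(moved 0.5)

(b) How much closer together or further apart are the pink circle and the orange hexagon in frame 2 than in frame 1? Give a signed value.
-2.0

Distance in frame 1: 6.1. Distance in frame 2: 4.1.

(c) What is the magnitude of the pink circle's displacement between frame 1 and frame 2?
2.7

The pink circle moved from (8.7, 7.8) to (6.1, 7.2), a distance of √(2.6² + 0.6²) ≈ 2.7.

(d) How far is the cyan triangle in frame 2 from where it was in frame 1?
1.8

The cyan triangle moved from (3.9, 9.3) to (4.7, 7.7), a distance of √(0.8² + 1.6²) ≈ 1.8.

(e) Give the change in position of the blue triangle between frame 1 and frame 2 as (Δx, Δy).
(-0.3, 2.2)

The blue triangle was at (0.9, 1.8) in frame 1 and (0.6, 4.0) in frame 2.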